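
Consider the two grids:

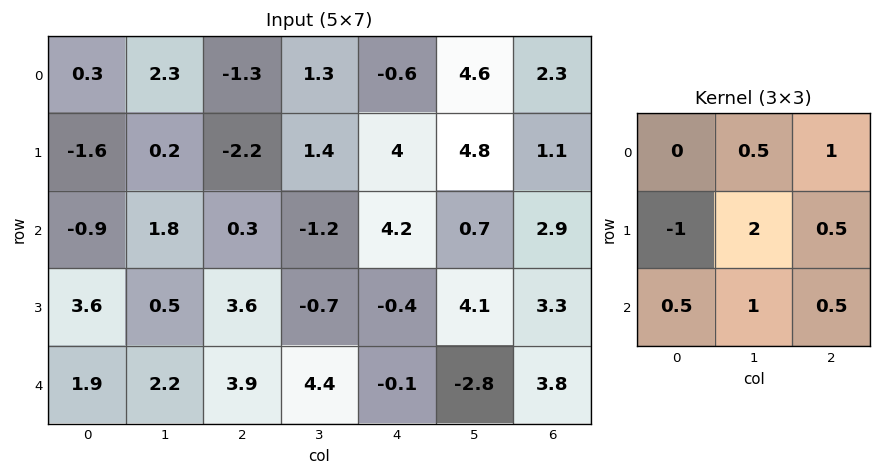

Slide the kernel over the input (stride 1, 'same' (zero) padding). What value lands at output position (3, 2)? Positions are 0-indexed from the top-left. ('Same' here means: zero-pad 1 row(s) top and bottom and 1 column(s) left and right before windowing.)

The receptive field on the zero-padded input at this output position is [1.8 0.3 -1.2 / 0.5 3.6 -0.7 / 2.2 3.9 4.4]. Elementwise product with the kernel and sum: 0.3·0.5 + -1.2·1 + 0.5·-1 + 3.6·2 + -0.7·0.5 + 2.2·0.5 + 3.9·1 + 4.4·0.5.

12.5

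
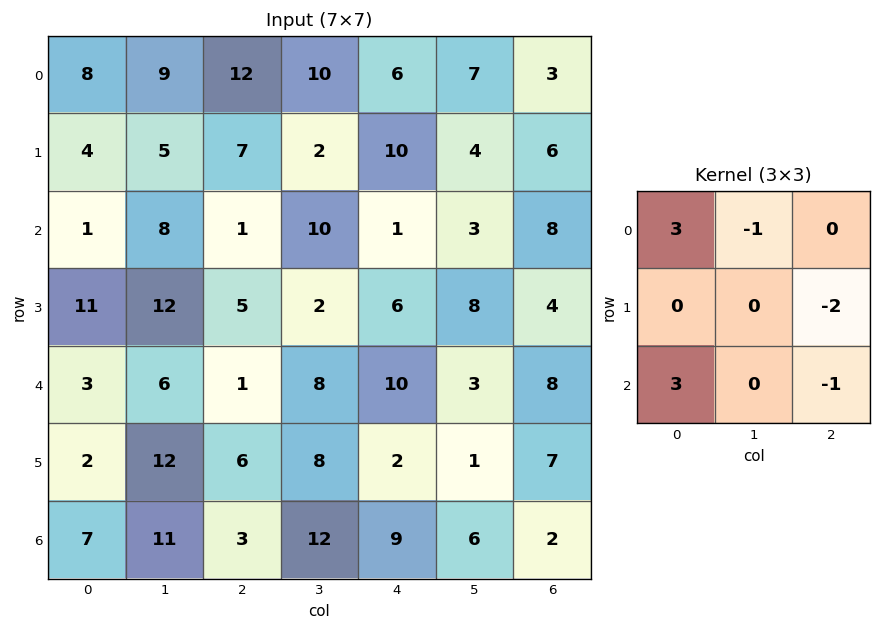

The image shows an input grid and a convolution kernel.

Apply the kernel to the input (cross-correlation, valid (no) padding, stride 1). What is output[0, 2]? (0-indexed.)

The receptive field on the input at this output position is [12 10 6 / 7 2 10 / 1 10 1]. Elementwise product with the kernel and sum: 12·3 + 10·-1 + 10·-2 + 1·3 + 1·-1.

8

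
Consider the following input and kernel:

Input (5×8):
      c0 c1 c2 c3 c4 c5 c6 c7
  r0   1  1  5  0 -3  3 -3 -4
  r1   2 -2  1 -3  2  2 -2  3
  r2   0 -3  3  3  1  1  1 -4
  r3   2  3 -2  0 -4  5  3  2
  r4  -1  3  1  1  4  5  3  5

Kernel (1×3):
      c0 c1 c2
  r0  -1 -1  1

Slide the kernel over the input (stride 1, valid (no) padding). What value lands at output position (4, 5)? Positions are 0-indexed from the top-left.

-3

The receptive field on the input at this output position is [5 3 5]. Elementwise product with the kernel and sum: 5·-1 + 3·-1 + 5·1.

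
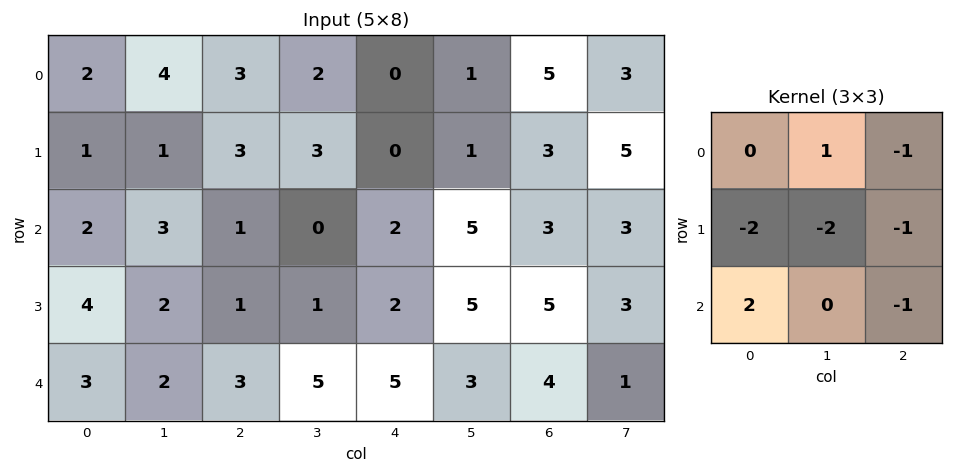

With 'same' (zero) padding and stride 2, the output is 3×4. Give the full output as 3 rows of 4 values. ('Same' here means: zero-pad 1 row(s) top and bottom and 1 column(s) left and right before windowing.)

Output[0,0]: The receptive field on the zero-padded input at this output position is [0 0 0 / 0 2 4 / 0 1 1]. Elementwise product with the kernel and sum: 0·1 + 0·-1 + 0·-2 + 2·-2 + 4·-1 + 0·2 + 1·-1.

-9 -17 0 -18
-9 -5 -13 -14
-6 -15 -26 -13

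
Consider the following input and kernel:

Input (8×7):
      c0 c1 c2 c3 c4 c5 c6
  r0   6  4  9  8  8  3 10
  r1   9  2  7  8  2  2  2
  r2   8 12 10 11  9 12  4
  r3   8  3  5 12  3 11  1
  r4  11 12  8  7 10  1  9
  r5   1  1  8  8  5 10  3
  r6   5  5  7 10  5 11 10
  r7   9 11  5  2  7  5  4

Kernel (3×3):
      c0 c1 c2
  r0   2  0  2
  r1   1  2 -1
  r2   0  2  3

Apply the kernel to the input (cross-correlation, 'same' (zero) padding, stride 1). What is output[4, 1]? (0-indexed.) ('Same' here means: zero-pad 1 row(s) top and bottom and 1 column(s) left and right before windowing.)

The receptive field on the zero-padded input at this output position is [8 3 5 / 11 12 8 / 1 1 8]. Elementwise product with the kernel and sum: 8·2 + 5·2 + 11·1 + 12·2 + 8·-1 + 1·2 + 8·3.

79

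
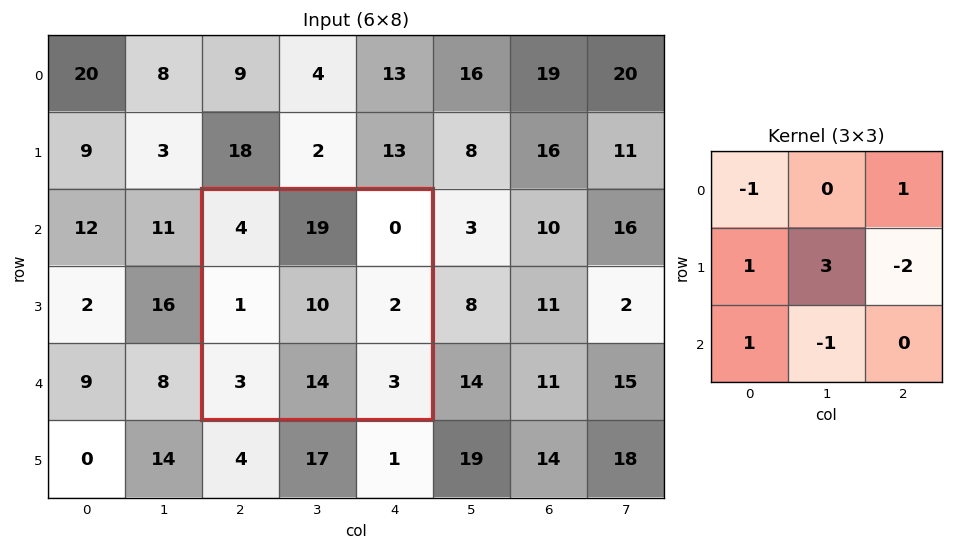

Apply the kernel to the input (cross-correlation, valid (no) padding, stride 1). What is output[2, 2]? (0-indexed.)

12

The receptive field on the input at this output position is [4 19 0 / 1 10 2 / 3 14 3]. Elementwise product with the kernel and sum: 4·-1 + 0·1 + 1·1 + 10·3 + 2·-2 + 3·1 + 14·-1.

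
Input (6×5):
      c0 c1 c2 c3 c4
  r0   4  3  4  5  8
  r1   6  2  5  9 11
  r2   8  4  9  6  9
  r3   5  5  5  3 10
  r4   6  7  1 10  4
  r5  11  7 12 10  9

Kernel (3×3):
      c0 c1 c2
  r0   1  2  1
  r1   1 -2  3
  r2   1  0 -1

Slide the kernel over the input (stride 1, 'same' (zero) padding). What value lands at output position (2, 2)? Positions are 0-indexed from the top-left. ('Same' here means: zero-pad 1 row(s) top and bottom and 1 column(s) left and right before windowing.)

The receptive field on the zero-padded input at this output position is [2 5 9 / 4 9 6 / 5 5 3]. Elementwise product with the kernel and sum: 2·1 + 5·2 + 9·1 + 4·1 + 9·-2 + 6·3 + 5·1 + 3·-1.

27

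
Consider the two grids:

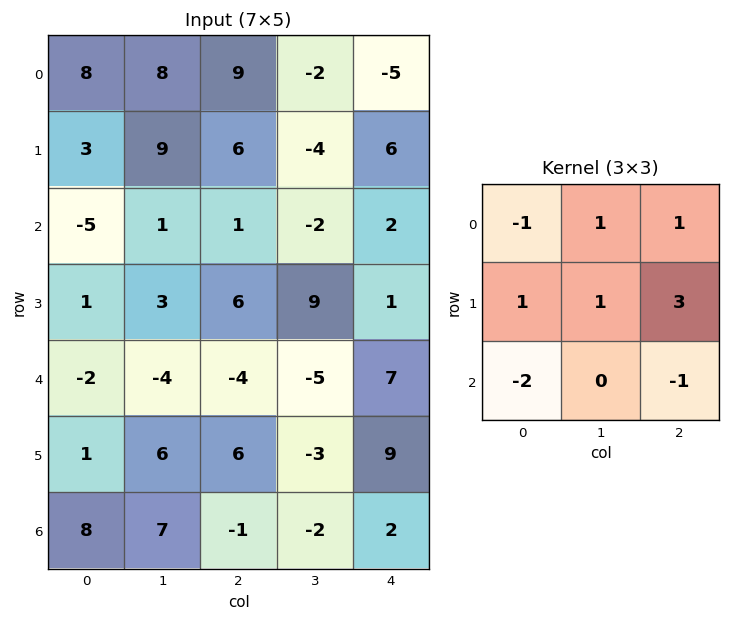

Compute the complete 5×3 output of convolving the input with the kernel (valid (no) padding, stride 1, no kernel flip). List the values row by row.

Output[0,0]: The receptive field on the input at this output position is [8 8 9 / 3 9 6 / -5 1 1]. Elementwise product with the kernel and sum: 8·-1 + 8·1 + 9·1 + 3·1 + 9·1 + 6·3 + -5·-2 + 1·-1.
Output[0,1]: The receptive field on the input at this output position is [8 9 -2 / 9 6 -4 / 1 1 -2]. Elementwise product with the kernel and sum: 8·-1 + 9·1 + -2·1 + 9·1 + 6·1 + -4·3 + 1·-2 + -2·-1.

48 2 0
3 -26 -12
37 47 18
-18 -20 -5
4 -14 36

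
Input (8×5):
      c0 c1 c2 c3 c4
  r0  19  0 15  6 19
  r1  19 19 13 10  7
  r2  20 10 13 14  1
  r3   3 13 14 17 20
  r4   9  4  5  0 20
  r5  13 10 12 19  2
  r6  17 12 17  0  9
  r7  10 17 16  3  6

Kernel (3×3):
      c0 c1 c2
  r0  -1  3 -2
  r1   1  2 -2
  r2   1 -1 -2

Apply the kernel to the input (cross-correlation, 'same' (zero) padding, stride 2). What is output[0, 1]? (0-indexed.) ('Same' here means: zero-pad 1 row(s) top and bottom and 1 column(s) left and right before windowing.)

The receptive field on the zero-padded input at this output position is [0 0 0 / 0 15 6 / 19 13 10]. Elementwise product with the kernel and sum: 0·-1 + 0·3 + 0·-2 + 0·1 + 15·2 + 6·-2 + 19·1 + 13·-1 + 10·-2.

4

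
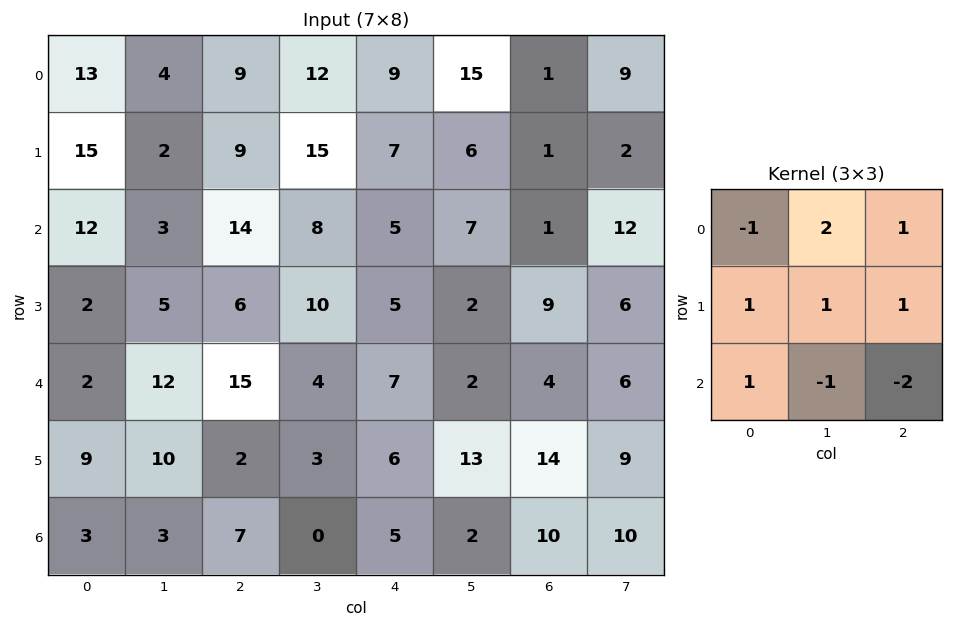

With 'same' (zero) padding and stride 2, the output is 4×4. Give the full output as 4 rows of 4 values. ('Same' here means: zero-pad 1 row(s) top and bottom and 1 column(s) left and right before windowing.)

Output[0,0]: The receptive field on the zero-padded input at this output position is [0 0 0 / 0 13 4 / 0 15 2]. Elementwise product with the kernel and sum: 0·-1 + 0·2 + 0·1 + 0·1 + 13·1 + 4·1 + 0·1 + 15·-1 + 2·-2.

-2 -12 32 26
35 35 26 -1
-6 50 -14 15
34 7 29 46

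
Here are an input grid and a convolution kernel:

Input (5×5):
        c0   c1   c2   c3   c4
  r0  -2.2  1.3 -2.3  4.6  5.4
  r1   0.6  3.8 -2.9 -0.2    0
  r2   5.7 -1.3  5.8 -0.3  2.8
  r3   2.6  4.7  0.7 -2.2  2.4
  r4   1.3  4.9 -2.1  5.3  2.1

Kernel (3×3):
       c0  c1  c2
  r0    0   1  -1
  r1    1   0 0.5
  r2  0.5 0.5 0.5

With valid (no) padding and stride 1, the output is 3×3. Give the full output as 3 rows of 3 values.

Output[0,0]: The receptive field on the input at this output position is [-2.2 1.3 -2.3 / 0.6 3.8 -2.9 / 5.7 -1.3 5.8]. Elementwise product with the kernel and sum: 1.3·1 + -2.3·-1 + 0.6·1 + -2.9·0.5 + 5.7·0.5 + -1.3·0.5 + 5.8·0.5.
Output[0,1]: The receptive field on the input at this output position is [1.3 -2.3 4.6 / 3.8 -2.9 -0.2 / -1.3 5.8 -0.3]. Elementwise product with the kernel and sum: -2.3·1 + 4.6·-1 + 3.8·1 + -0.2·0.5 + -1.3·0.5 + 5.8·0.5 + -0.3·0.5.

7.85 -1.1 0.45
19.3 -2.55 7.45
-2.1 13.75 1.45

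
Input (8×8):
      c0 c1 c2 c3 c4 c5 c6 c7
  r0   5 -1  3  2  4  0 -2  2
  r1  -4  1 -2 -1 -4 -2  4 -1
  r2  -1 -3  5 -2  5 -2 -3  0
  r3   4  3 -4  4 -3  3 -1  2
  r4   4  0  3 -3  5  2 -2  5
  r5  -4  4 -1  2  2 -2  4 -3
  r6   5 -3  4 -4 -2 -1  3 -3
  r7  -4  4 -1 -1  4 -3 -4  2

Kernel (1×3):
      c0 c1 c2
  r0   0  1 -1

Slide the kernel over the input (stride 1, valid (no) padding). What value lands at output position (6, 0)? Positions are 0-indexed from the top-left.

-7

The receptive field on the input at this output position is [5 -3 4]. Elementwise product with the kernel and sum: -3·1 + 4·-1.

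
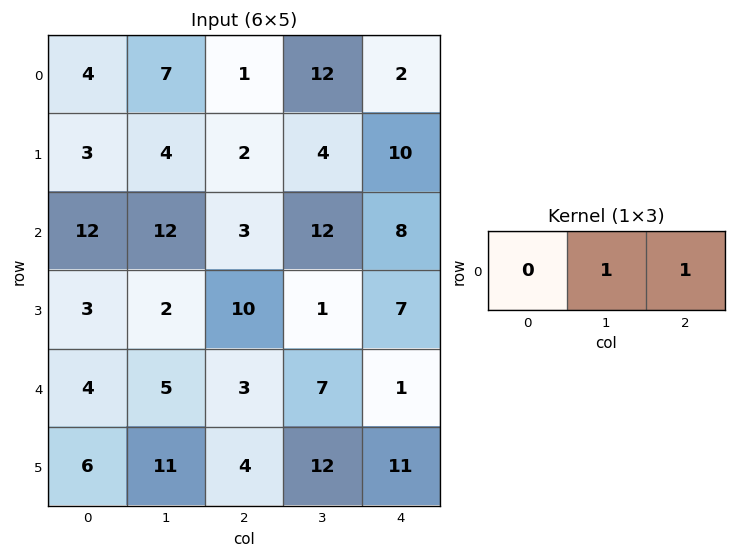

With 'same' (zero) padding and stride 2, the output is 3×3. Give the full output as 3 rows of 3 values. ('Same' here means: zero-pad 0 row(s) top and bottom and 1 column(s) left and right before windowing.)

Output[0,0]: The receptive field on the zero-padded input at this output position is [0 4 7]. Elementwise product with the kernel and sum: 4·1 + 7·1.
Output[0,1]: The receptive field on the zero-padded input at this output position is [7 1 12]. Elementwise product with the kernel and sum: 1·1 + 12·1.

11 13 2
24 15 8
9 10 1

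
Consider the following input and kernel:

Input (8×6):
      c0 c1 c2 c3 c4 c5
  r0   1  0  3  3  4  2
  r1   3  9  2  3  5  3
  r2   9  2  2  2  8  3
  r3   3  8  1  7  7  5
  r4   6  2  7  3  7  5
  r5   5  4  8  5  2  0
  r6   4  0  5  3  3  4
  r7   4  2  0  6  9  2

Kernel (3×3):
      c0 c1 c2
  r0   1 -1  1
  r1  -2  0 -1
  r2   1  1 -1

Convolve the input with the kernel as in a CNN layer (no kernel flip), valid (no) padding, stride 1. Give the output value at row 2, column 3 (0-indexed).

The receptive field on the input at this output position is [2 8 3 / 7 7 5 / 3 7 5]. Elementwise product with the kernel and sum: 2·1 + 8·-1 + 3·1 + 7·-2 + 5·-1 + 3·1 + 7·1 + 5·-1.

-17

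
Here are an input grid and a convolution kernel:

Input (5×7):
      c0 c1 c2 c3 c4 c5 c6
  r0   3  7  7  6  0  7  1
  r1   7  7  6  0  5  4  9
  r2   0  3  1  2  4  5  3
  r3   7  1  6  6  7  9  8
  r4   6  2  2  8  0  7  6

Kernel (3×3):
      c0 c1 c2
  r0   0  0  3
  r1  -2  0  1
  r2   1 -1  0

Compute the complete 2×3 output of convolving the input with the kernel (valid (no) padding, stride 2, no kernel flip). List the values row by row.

10 -8 1
-1 1 -4

Output[0,0]: The receptive field on the input at this output position is [3 7 7 / 7 7 6 / 0 3 1]. Elementwise product with the kernel and sum: 7·3 + 7·-2 + 6·1 + 0·1 + 3·-1.
Output[0,1]: The receptive field on the input at this output position is [7 6 0 / 6 0 5 / 1 2 4]. Elementwise product with the kernel and sum: 0·3 + 6·-2 + 5·1 + 1·1 + 2·-1.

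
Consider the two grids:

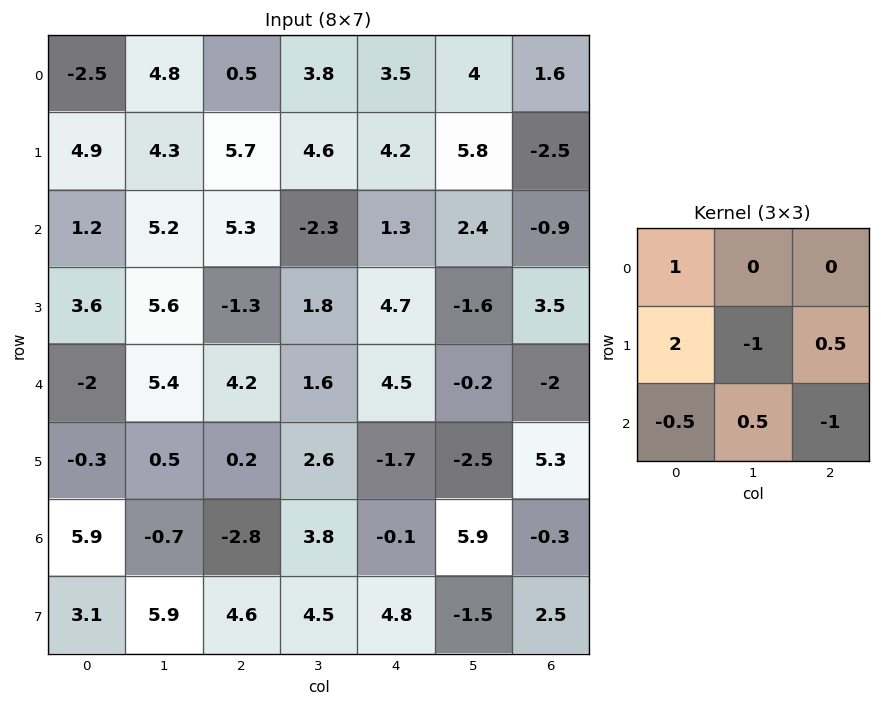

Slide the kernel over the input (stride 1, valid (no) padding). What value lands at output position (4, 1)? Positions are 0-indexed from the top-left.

The receptive field on the input at this output position is [5.4 4.2 1.6 / 0.5 0.2 2.6 / -0.7 -2.8 3.8]. Elementwise product with the kernel and sum: 5.4·1 + 0.5·2 + 0.2·-1 + 2.6·0.5 + -0.7·-0.5 + -2.8·0.5 + 3.8·-1.

2.65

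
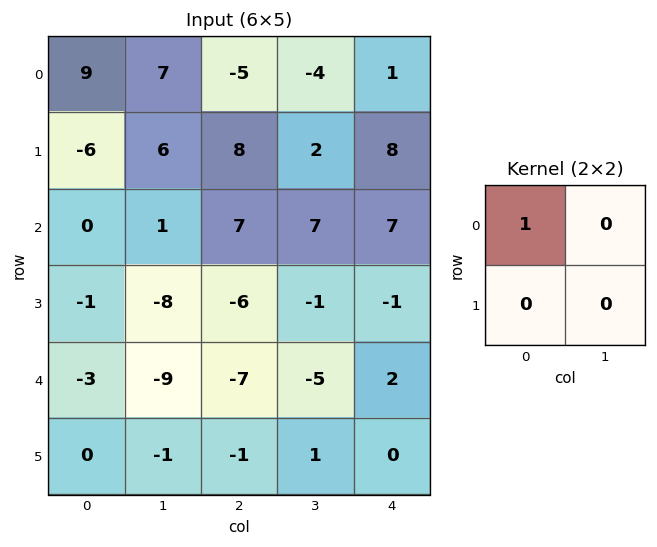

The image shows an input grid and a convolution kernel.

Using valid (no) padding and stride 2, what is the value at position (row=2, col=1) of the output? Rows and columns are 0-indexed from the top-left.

-7

The receptive field on the input at this output position is [-7 -5 / -1 1]. Elementwise product with the kernel and sum: -7·1.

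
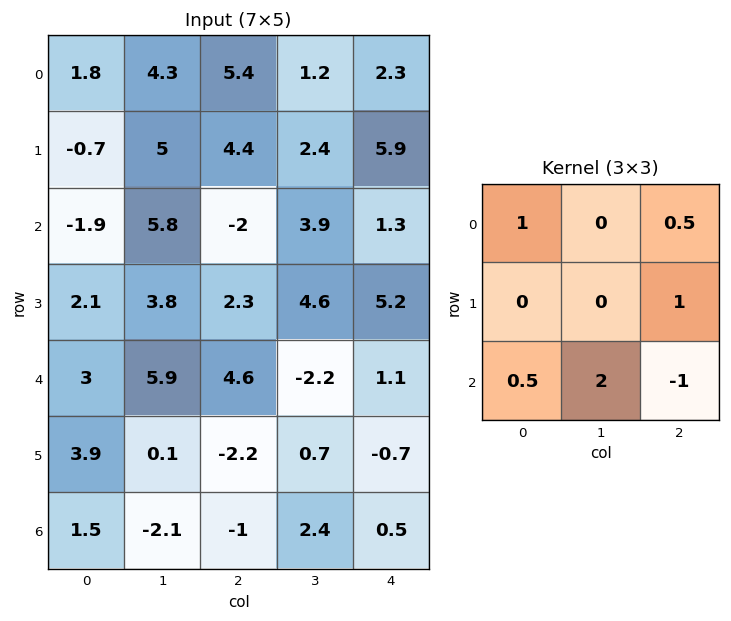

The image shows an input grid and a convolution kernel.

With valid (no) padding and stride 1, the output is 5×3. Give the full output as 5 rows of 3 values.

21.55 2.3 17.95
5.85 12 13.8
8.1 26.7 0.65
12.2 -1.15 7
0.65 0.05 8.25

Output[0,0]: The receptive field on the input at this output position is [1.8 4.3 5.4 / -0.7 5 4.4 / -1.9 5.8 -2]. Elementwise product with the kernel and sum: 1.8·1 + 5.4·0.5 + 4.4·1 + -1.9·0.5 + 5.8·2 + -2·-1.
Output[0,1]: The receptive field on the input at this output position is [4.3 5.4 1.2 / 5 4.4 2.4 / 5.8 -2 3.9]. Elementwise product with the kernel and sum: 4.3·1 + 1.2·0.5 + 2.4·1 + 5.8·0.5 + -2·2 + 3.9·-1.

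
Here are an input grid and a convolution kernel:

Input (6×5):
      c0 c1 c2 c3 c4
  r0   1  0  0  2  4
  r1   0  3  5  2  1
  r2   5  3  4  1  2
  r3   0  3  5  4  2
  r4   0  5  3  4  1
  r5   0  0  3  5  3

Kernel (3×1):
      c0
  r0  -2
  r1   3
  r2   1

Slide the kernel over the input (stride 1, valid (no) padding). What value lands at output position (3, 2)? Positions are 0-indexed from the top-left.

The receptive field on the input at this output position is [5 / 3 / 3]. Elementwise product with the kernel and sum: 5·-2 + 3·3 + 3·1.

2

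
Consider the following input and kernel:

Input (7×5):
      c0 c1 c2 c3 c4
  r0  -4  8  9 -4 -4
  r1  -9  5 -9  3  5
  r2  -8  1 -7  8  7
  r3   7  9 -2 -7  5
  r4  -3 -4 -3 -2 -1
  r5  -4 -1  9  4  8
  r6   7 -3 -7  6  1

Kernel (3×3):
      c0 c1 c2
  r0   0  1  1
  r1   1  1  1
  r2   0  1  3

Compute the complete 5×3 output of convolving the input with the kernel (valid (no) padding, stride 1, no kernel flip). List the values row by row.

Output[0,0]: The receptive field on the input at this output position is [-4 8 9 / -9 5 -9 / -8 1 -7]. Elementwise product with the kernel and sum: 8·1 + 9·1 + -9·1 + 5·1 + -9·1 + 1·1 + -7·3.

-16 21 20
-15 -27 24
-5 -8 6
23 3 20
-27 18 27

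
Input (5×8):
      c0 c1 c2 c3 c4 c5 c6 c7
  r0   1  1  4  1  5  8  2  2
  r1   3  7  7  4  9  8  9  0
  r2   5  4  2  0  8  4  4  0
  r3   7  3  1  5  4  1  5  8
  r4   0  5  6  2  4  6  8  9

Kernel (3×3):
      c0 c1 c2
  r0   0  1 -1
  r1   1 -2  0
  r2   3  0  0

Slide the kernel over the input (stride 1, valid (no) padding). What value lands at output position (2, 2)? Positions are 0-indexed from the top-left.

1

The receptive field on the input at this output position is [2 0 8 / 1 5 4 / 6 2 4]. Elementwise product with the kernel and sum: 0·1 + 8·-1 + 1·1 + 5·-2 + 6·3.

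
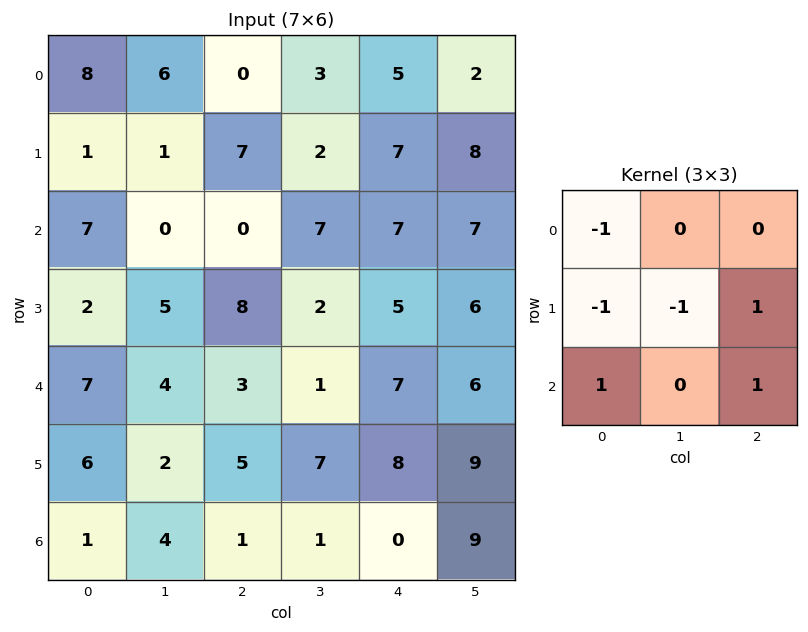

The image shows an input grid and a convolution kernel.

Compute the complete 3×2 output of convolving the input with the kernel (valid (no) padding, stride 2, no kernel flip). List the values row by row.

4 5
4 5
-8 -6

Output[0,0]: The receptive field on the input at this output position is [8 6 0 / 1 1 7 / 7 0 0]. Elementwise product with the kernel and sum: 8·-1 + 1·-1 + 1·-1 + 7·1 + 7·1 + 0·1.
Output[0,1]: The receptive field on the input at this output position is [0 3 5 / 7 2 7 / 0 7 7]. Elementwise product with the kernel and sum: 0·-1 + 7·-1 + 2·-1 + 7·1 + 0·1 + 7·1.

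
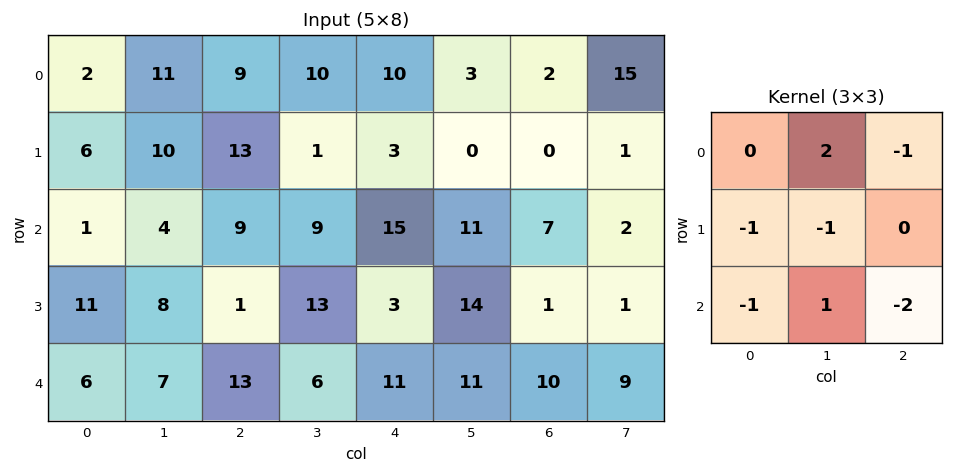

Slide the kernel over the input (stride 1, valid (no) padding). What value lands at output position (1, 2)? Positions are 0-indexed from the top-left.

-13

The receptive field on the input at this output position is [13 1 3 / 9 9 15 / 1 13 3]. Elementwise product with the kernel and sum: 1·2 + 3·-1 + 9·-1 + 9·-1 + 1·-1 + 13·1 + 3·-2.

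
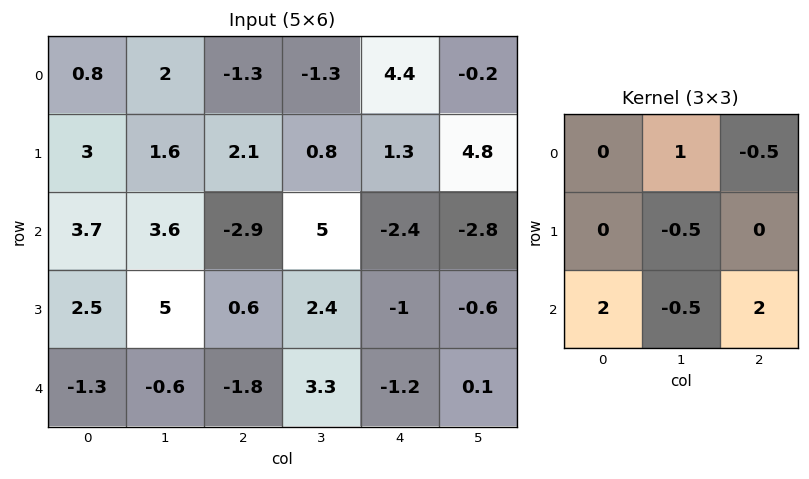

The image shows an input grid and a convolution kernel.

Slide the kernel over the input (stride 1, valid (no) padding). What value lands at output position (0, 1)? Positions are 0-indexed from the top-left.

16.95

The receptive field on the input at this output position is [2 -1.3 -1.3 / 1.6 2.1 0.8 / 3.6 -2.9 5]. Elementwise product with the kernel and sum: -1.3·1 + -1.3·-0.5 + 2.1·-0.5 + 3.6·2 + -2.9·-0.5 + 5·2.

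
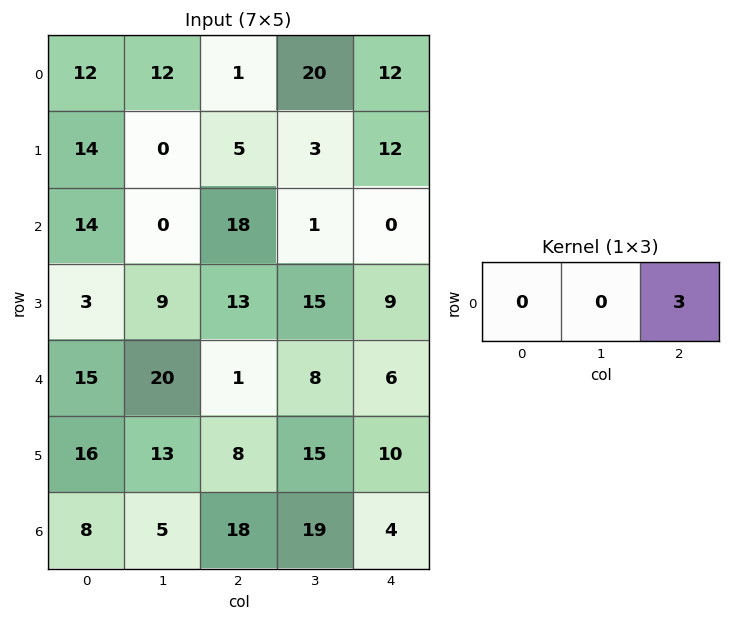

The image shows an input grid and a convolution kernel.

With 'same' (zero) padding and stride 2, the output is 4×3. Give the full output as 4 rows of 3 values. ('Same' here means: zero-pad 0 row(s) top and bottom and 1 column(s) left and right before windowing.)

Output[0,0]: The receptive field on the zero-padded input at this output position is [0 12 12]. Elementwise product with the kernel and sum: 12·3.
Output[0,1]: The receptive field on the zero-padded input at this output position is [12 1 20]. Elementwise product with the kernel and sum: 20·3.

36 60 0
0 3 0
60 24 0
15 57 0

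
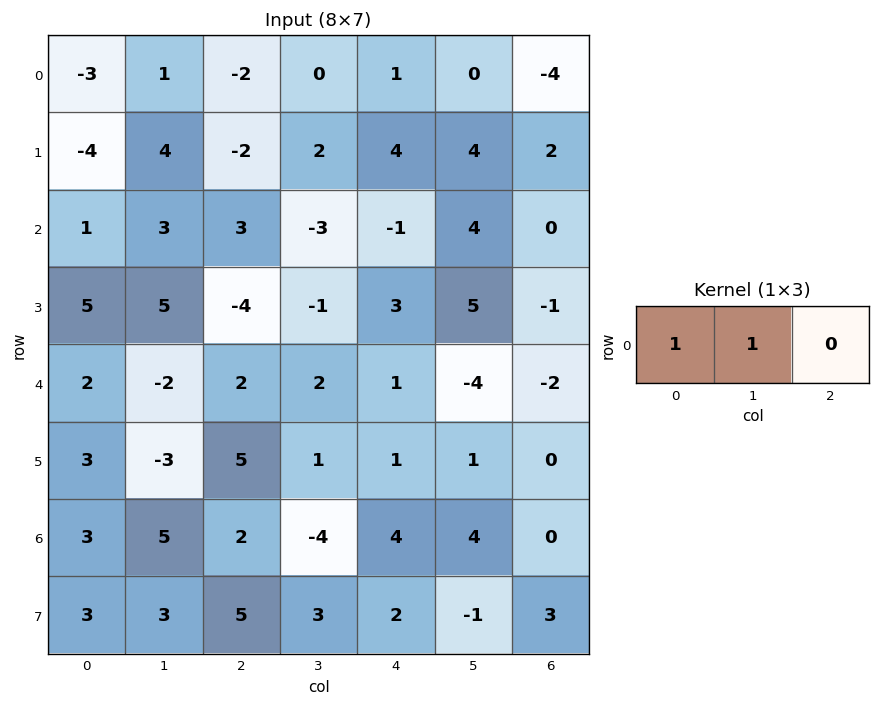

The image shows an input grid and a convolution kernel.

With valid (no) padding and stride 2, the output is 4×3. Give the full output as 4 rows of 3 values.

Output[0,0]: The receptive field on the input at this output position is [-3 1 -2]. Elementwise product with the kernel and sum: -3·1 + 1·1.

-2 -2 1
4 0 3
0 4 -3
8 -2 8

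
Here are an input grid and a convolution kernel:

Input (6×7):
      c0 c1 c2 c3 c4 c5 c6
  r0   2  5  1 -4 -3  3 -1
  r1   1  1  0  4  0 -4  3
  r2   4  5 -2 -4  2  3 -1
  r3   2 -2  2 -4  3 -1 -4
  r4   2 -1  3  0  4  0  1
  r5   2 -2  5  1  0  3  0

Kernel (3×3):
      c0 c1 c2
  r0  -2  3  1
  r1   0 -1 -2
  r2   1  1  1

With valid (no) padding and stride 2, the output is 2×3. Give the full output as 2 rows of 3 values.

18 -25 16
7 -1 18

Output[0,0]: The receptive field on the input at this output position is [2 5 1 / 1 1 0 / 4 5 -2]. Elementwise product with the kernel and sum: 2·-2 + 5·3 + 1·1 + 1·-1 + 0·-2 + 4·1 + 5·1 + -2·1.
Output[0,1]: The receptive field on the input at this output position is [1 -4 -3 / 0 4 0 / -2 -4 2]. Elementwise product with the kernel and sum: 1·-2 + -4·3 + -3·1 + 4·-1 + 0·-2 + -2·1 + -4·1 + 2·1.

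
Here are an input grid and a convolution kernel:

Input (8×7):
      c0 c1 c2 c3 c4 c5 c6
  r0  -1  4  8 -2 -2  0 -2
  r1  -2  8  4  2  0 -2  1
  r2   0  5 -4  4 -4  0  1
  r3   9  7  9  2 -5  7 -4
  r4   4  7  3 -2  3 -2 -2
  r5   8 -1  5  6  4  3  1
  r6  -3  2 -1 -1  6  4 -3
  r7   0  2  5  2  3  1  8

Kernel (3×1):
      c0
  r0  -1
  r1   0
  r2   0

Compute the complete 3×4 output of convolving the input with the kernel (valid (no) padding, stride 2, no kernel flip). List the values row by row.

1 -8 2 2
0 4 4 -1
-4 -3 -3 2

Output[0,0]: The receptive field on the input at this output position is [-1 / -2 / 0]. Elementwise product with the kernel and sum: -1·-1.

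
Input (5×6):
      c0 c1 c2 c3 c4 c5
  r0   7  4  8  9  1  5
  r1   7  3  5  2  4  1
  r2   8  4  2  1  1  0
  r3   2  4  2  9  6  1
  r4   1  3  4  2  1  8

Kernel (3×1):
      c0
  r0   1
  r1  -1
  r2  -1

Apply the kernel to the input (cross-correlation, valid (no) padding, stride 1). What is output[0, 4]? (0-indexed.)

The receptive field on the input at this output position is [1 / 4 / 1]. Elementwise product with the kernel and sum: 1·1 + 4·-1 + 1·-1.

-4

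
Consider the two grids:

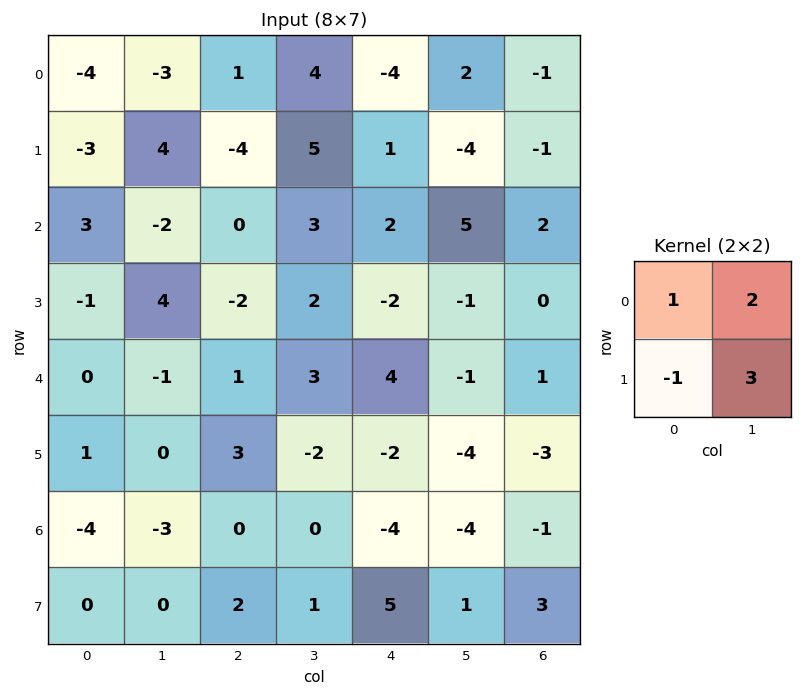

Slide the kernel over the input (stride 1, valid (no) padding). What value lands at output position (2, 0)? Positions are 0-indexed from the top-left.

The receptive field on the input at this output position is [3 -2 / -1 4]. Elementwise product with the kernel and sum: 3·1 + -2·2 + -1·-1 + 4·3.

12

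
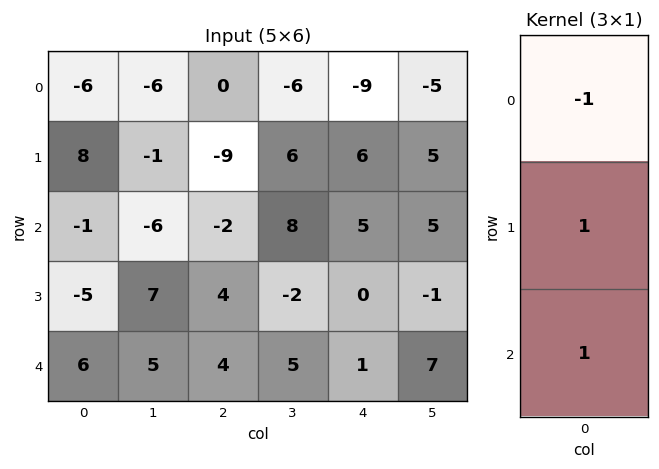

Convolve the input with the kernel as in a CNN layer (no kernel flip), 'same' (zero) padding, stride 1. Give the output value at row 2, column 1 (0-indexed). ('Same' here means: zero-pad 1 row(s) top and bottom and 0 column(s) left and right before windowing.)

The receptive field on the zero-padded input at this output position is [-1 / -6 / 7]. Elementwise product with the kernel and sum: -1·-1 + -6·1 + 7·1.

2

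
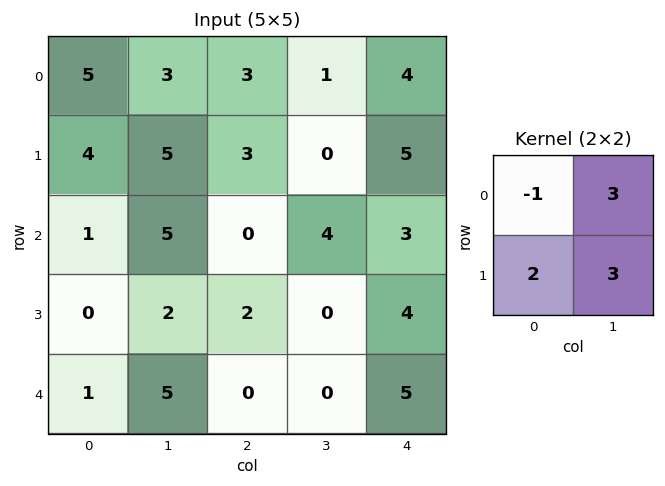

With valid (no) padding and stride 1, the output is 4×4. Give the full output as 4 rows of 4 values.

27 25 6 26
28 14 9 32
20 5 16 17
23 14 -2 27

Output[0,0]: The receptive field on the input at this output position is [5 3 / 4 5]. Elementwise product with the kernel and sum: 5·-1 + 3·3 + 4·2 + 5·3.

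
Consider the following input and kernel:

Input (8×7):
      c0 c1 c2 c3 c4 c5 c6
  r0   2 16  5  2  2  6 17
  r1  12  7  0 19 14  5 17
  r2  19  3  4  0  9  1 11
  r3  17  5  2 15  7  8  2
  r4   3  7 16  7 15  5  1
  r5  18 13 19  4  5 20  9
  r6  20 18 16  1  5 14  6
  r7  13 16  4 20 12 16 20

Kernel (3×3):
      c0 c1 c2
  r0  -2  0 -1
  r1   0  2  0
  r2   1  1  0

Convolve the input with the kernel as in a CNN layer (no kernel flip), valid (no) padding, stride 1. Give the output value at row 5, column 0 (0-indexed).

10

The receptive field on the input at this output position is [18 13 19 / 20 18 16 / 13 16 4]. Elementwise product with the kernel and sum: 18·-2 + 19·-1 + 18·2 + 13·1 + 16·1.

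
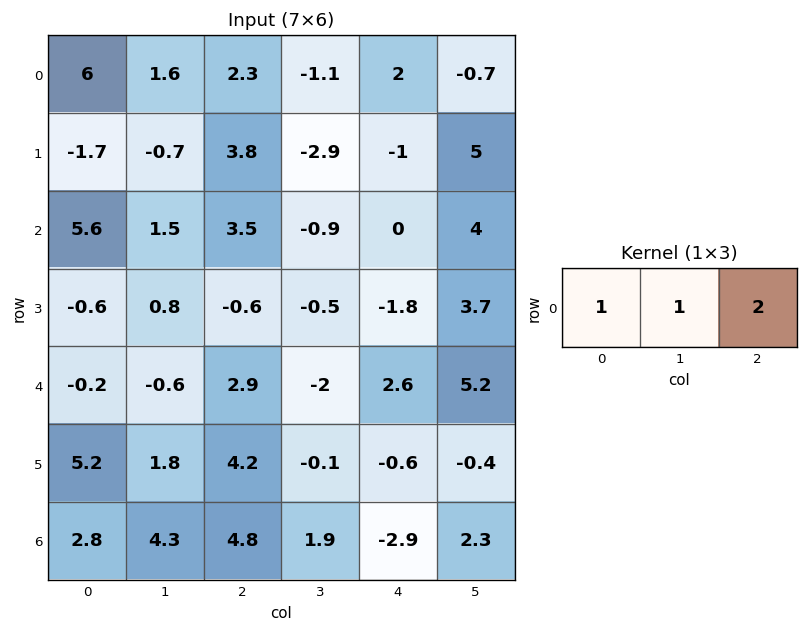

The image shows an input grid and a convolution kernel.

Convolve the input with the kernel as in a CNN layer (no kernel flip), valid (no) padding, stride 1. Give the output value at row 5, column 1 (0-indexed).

5.8

The receptive field on the input at this output position is [1.8 4.2 -0.1]. Elementwise product with the kernel and sum: 1.8·1 + 4.2·1 + -0.1·2.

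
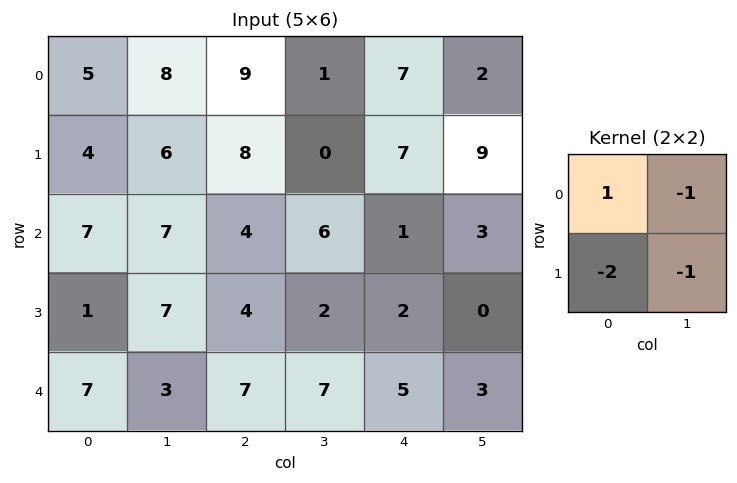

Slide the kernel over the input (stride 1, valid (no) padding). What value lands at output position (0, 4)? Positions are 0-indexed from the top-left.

The receptive field on the input at this output position is [7 2 / 7 9]. Elementwise product with the kernel and sum: 7·1 + 2·-1 + 7·-2 + 9·-1.

-18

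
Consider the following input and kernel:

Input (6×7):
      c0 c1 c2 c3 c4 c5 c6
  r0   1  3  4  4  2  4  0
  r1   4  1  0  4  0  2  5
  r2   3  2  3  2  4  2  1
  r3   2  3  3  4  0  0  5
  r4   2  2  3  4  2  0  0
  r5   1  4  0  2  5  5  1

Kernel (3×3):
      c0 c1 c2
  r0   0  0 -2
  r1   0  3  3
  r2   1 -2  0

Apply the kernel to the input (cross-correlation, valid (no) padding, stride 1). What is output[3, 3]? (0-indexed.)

-2

The receptive field on the input at this output position is [4 0 0 / 4 2 0 / 2 5 5]. Elementwise product with the kernel and sum: 0·-2 + 2·3 + 0·3 + 2·1 + 5·-2.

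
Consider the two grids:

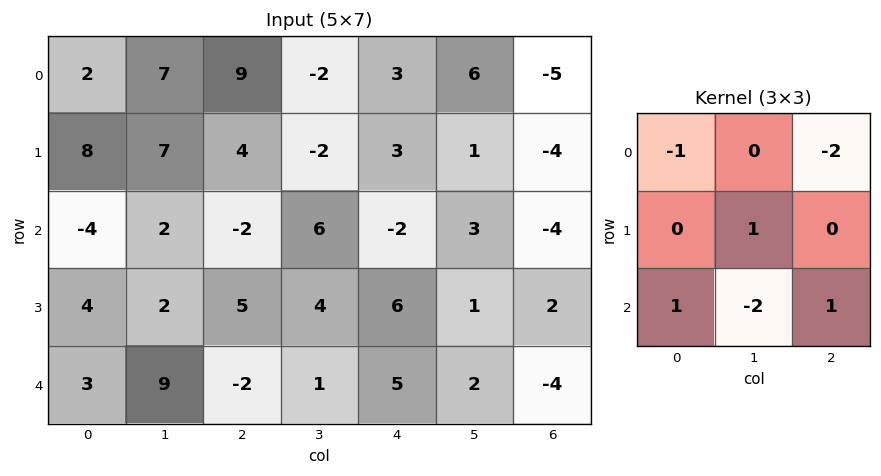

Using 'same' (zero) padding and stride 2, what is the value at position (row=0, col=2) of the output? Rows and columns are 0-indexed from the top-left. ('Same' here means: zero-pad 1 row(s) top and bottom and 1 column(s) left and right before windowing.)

-4

The receptive field on the zero-padded input at this output position is [0 0 0 / -2 3 6 / -2 3 1]. Elementwise product with the kernel and sum: 0·-1 + 0·-2 + 3·1 + -2·1 + 3·-2 + 1·1.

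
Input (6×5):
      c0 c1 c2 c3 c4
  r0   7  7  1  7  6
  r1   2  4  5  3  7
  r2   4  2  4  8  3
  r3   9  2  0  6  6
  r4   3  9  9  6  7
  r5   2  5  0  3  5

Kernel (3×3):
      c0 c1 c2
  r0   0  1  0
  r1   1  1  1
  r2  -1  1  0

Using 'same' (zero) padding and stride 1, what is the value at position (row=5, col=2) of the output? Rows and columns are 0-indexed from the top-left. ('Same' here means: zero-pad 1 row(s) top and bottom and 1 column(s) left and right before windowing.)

The receptive field on the zero-padded input at this output position is [9 9 6 / 5 0 3 / 0 0 0]. Elementwise product with the kernel and sum: 9·1 + 5·1 + 0·1 + 3·1 + 0·-1 + 0·1.

17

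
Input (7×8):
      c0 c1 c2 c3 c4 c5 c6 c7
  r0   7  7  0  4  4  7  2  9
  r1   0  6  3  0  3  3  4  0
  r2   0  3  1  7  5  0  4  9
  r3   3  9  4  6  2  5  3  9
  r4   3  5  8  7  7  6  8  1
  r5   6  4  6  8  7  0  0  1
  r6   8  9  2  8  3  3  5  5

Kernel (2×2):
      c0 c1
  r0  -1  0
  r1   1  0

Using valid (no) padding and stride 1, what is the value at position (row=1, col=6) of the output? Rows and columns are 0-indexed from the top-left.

The receptive field on the input at this output position is [4 0 / 4 9]. Elementwise product with the kernel and sum: 4·-1 + 4·1.

0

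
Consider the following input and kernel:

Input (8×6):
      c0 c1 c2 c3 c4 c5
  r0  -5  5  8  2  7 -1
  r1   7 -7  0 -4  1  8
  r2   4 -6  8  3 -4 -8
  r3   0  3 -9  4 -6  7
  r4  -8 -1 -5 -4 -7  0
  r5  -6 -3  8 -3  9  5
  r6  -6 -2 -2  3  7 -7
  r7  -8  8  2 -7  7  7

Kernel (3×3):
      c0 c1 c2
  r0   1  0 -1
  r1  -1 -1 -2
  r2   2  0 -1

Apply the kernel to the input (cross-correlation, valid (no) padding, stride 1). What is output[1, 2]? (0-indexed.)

-16

The receptive field on the input at this output position is [0 -4 1 / 8 3 -4 / -9 4 -6]. Elementwise product with the kernel and sum: 0·1 + 1·-1 + 8·-1 + 3·-1 + -4·-2 + -9·2 + -6·-1.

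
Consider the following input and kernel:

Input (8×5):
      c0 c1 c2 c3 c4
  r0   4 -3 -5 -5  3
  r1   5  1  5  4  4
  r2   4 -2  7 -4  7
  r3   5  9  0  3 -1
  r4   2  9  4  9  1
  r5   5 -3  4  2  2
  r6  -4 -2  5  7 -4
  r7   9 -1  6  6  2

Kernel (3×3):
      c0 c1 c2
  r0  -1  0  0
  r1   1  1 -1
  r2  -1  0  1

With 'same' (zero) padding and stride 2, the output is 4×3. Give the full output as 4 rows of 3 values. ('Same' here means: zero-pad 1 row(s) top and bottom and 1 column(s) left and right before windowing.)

8 0 -6
15 2 -4
-10 0 5
-3 6 -5

Output[0,0]: The receptive field on the zero-padded input at this output position is [0 0 0 / 0 4 -3 / 0 5 1]. Elementwise product with the kernel and sum: 0·-1 + 0·1 + 4·1 + -3·-1 + 0·-1 + 1·1.
Output[0,1]: The receptive field on the zero-padded input at this output position is [0 0 0 / -3 -5 -5 / 1 5 4]. Elementwise product with the kernel and sum: 0·-1 + -3·1 + -5·1 + -5·-1 + 1·-1 + 4·1.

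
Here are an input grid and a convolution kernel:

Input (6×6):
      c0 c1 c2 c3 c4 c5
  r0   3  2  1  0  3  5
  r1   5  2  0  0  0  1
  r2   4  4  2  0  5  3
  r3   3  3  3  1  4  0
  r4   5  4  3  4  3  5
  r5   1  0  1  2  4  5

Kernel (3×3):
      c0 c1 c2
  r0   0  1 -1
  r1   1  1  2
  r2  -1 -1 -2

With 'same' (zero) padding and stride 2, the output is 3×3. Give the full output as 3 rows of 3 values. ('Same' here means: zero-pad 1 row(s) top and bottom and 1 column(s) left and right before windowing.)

Output[0,0]: The receptive field on the zero-padded input at this output position is [0 0 0 / 0 3 2 / 0 5 2]. Elementwise product with the kernel and sum: 0·1 + 0·-1 + 0·1 + 3·1 + 2·2 + 0·-1 + 5·-1 + 2·-2.

-2 1 11
6 -2 5
12 12 5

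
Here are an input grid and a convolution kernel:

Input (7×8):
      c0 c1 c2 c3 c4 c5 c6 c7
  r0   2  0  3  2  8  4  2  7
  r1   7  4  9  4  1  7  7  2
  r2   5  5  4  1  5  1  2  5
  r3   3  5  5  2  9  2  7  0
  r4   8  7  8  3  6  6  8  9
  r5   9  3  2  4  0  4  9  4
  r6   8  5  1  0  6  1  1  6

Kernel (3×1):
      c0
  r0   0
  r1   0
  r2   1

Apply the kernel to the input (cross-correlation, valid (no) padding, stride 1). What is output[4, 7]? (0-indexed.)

The receptive field on the input at this output position is [9 / 4 / 6]. Elementwise product with the kernel and sum: 6·1.

6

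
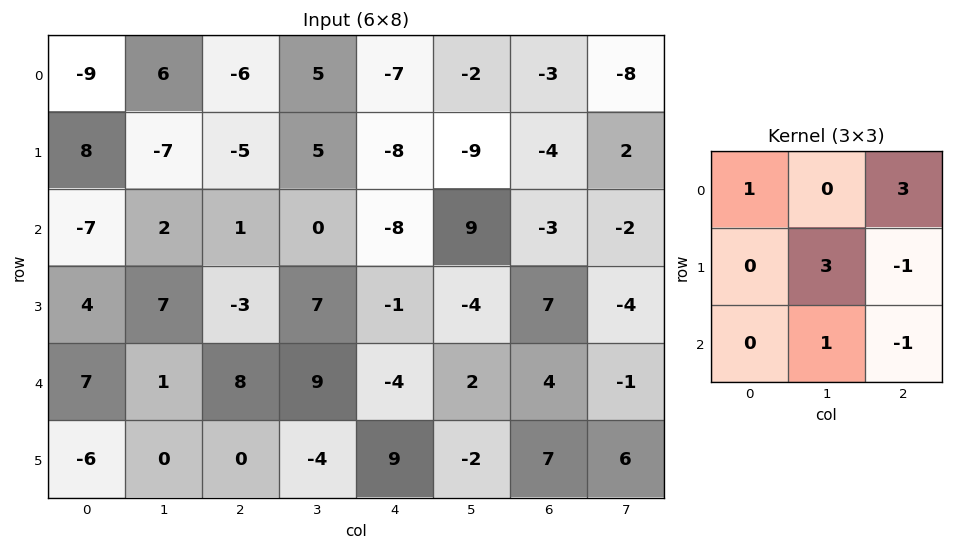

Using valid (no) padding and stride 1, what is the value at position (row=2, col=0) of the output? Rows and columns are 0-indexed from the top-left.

13

The receptive field on the input at this output position is [-7 2 1 / 4 7 -3 / 7 1 8]. Elementwise product with the kernel and sum: -7·1 + 1·3 + 7·3 + -3·-1 + 1·1 + 8·-1.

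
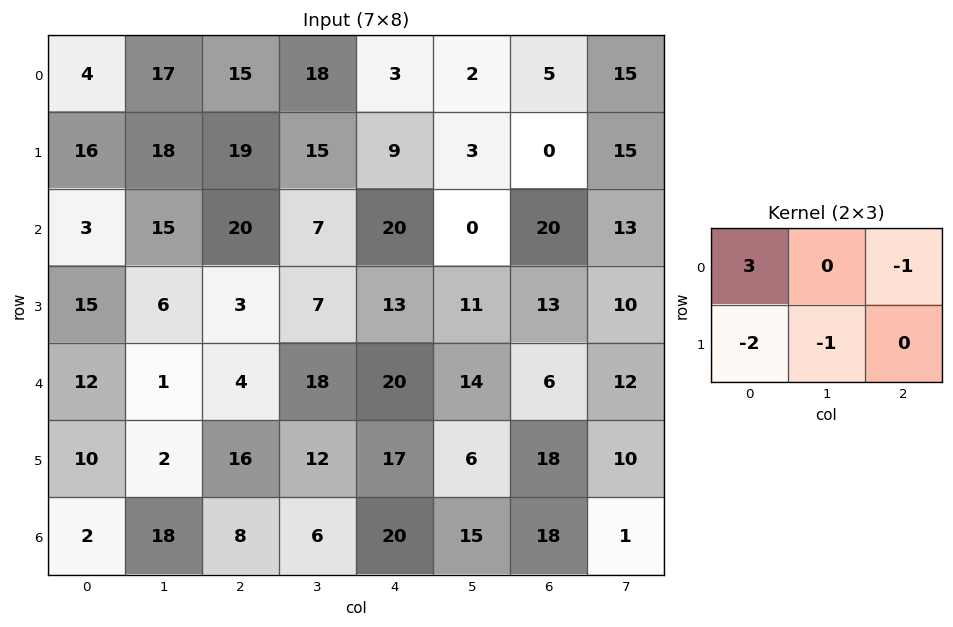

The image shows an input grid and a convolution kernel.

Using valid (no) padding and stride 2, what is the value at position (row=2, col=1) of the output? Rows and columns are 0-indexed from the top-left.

-52

The receptive field on the input at this output position is [4 18 20 / 16 12 17]. Elementwise product with the kernel and sum: 4·3 + 20·-1 + 16·-2 + 12·-1.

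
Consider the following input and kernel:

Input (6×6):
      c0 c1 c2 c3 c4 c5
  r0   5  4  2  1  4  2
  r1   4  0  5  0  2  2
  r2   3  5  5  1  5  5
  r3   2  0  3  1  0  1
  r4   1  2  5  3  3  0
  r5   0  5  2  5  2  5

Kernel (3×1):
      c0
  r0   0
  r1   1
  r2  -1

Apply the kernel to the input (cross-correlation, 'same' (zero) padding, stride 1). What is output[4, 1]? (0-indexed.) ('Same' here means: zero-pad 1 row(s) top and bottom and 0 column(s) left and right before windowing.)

-3

The receptive field on the zero-padded input at this output position is [0 / 2 / 5]. Elementwise product with the kernel and sum: 2·1 + 5·-1.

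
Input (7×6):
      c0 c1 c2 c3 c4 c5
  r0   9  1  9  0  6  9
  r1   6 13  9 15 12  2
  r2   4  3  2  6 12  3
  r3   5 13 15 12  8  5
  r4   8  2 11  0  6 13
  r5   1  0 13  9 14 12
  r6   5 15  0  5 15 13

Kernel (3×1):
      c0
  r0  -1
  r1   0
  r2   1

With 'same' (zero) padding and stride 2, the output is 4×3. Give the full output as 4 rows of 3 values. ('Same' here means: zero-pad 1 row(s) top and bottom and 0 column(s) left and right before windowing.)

6 9 12
-1 6 -4
-4 -2 6
-1 -13 -14

Output[0,0]: The receptive field on the zero-padded input at this output position is [0 / 9 / 6]. Elementwise product with the kernel and sum: 0·-1 + 6·1.
Output[0,1]: The receptive field on the zero-padded input at this output position is [0 / 9 / 9]. Elementwise product with the kernel and sum: 0·-1 + 9·1.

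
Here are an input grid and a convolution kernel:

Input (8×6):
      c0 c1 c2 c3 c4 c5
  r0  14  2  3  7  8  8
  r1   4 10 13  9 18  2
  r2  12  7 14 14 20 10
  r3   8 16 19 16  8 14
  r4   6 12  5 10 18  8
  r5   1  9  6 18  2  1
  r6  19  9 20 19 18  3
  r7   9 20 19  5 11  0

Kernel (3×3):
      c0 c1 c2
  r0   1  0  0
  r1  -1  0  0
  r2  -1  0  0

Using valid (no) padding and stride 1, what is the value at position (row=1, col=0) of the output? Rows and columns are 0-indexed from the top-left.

-16

The receptive field on the input at this output position is [4 10 13 / 12 7 14 / 8 16 19]. Elementwise product with the kernel and sum: 4·1 + 12·-1 + 8·-1.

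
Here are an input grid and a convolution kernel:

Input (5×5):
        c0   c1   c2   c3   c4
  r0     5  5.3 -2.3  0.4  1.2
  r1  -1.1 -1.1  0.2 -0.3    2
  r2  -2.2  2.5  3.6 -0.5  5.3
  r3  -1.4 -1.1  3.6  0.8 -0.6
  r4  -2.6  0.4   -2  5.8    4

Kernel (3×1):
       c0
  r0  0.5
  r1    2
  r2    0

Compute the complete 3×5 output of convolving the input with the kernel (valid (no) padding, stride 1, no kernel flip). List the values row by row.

0.3 0.45 -0.75 -0.4 4.6
-4.95 4.45 7.3 -1.15 11.6
-3.9 -0.95 9 1.35 1.45

Output[0,0]: The receptive field on the input at this output position is [5 / -1.1 / -2.2]. Elementwise product with the kernel and sum: 5·0.5 + -1.1·2.
Output[0,1]: The receptive field on the input at this output position is [5.3 / -1.1 / 2.5]. Elementwise product with the kernel and sum: 5.3·0.5 + -1.1·2.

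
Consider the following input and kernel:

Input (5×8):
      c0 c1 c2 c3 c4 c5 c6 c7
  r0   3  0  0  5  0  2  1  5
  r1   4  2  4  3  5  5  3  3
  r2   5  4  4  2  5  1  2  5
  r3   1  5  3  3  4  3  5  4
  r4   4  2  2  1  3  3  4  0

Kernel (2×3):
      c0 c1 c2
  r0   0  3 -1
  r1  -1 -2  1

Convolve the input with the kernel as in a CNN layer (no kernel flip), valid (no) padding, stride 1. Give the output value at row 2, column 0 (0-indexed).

0

The receptive field on the input at this output position is [5 4 4 / 1 5 3]. Elementwise product with the kernel and sum: 4·3 + 4·-1 + 1·-1 + 5·-2 + 3·1.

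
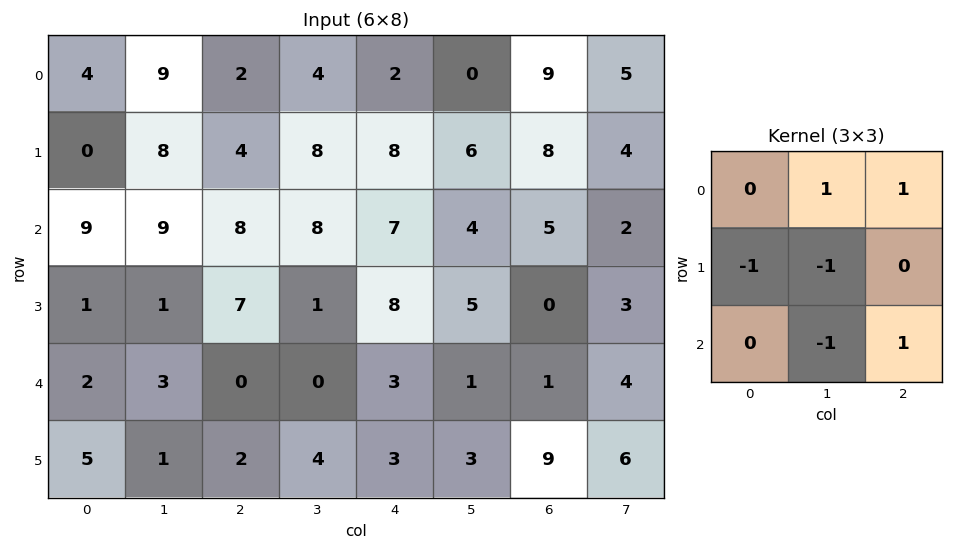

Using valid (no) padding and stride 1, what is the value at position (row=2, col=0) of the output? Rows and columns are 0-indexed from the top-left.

The receptive field on the input at this output position is [9 9 8 / 1 1 7 / 2 3 0]. Elementwise product with the kernel and sum: 9·1 + 8·1 + 1·-1 + 1·-1 + 3·-1 + 0·1.

12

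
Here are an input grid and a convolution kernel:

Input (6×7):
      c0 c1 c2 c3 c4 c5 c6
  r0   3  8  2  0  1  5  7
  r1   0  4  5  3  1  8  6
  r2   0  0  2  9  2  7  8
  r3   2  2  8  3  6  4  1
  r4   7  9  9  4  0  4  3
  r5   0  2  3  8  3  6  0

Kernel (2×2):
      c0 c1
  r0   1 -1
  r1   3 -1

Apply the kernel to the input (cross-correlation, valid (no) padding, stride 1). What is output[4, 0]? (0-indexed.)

-4

The receptive field on the input at this output position is [7 9 / 0 2]. Elementwise product with the kernel and sum: 7·1 + 9·-1 + 0·3 + 2·-1.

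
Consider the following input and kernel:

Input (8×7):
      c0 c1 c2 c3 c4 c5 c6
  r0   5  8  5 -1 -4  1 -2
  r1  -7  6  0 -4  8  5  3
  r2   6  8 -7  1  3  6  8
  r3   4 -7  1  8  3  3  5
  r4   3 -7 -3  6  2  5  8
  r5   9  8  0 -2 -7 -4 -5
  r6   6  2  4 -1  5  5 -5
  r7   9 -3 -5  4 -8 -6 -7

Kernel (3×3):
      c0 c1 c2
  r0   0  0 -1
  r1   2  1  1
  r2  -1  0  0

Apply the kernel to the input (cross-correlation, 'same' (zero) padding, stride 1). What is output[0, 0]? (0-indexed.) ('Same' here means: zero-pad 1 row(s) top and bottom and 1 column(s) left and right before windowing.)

13

The receptive field on the zero-padded input at this output position is [0 0 0 / 0 5 8 / 0 -7 6]. Elementwise product with the kernel and sum: 0·-1 + 0·2 + 5·1 + 8·1 + 0·-1.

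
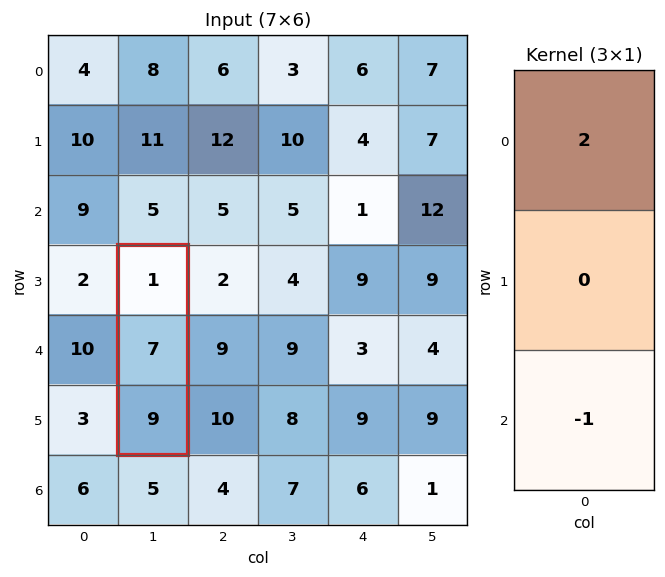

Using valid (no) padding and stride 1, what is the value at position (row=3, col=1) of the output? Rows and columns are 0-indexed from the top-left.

-7

The receptive field on the input at this output position is [1 / 7 / 9]. Elementwise product with the kernel and sum: 1·2 + 9·-1.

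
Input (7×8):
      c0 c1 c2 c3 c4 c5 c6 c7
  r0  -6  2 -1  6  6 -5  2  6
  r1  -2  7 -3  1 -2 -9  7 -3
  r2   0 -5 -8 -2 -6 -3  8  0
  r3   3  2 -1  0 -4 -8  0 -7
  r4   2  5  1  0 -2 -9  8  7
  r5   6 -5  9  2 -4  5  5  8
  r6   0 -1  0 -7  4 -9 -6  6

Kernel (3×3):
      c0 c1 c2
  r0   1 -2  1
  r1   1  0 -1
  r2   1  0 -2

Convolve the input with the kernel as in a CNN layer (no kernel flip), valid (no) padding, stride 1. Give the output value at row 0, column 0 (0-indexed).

The receptive field on the input at this output position is [-6 2 -1 / -2 7 -3 / 0 -5 -8]. Elementwise product with the kernel and sum: -6·1 + 2·-2 + -1·1 + -2·1 + -3·-1 + 0·1 + -8·-2.

6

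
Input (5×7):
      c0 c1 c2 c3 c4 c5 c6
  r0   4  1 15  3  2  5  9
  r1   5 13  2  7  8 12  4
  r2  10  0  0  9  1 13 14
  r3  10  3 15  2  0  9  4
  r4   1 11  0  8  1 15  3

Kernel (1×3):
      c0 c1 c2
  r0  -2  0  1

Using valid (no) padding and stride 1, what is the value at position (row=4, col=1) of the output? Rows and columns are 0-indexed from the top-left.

The receptive field on the input at this output position is [11 0 8]. Elementwise product with the kernel and sum: 11·-2 + 8·1.

-14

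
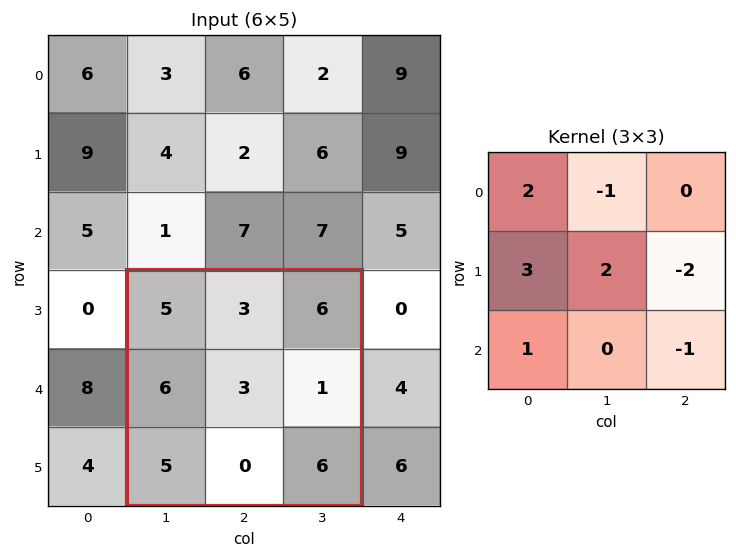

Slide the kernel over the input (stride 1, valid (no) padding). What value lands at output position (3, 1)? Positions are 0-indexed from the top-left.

28

The receptive field on the input at this output position is [5 3 6 / 6 3 1 / 5 0 6]. Elementwise product with the kernel and sum: 5·2 + 3·-1 + 6·3 + 3·2 + 1·-2 + 5·1 + 6·-1.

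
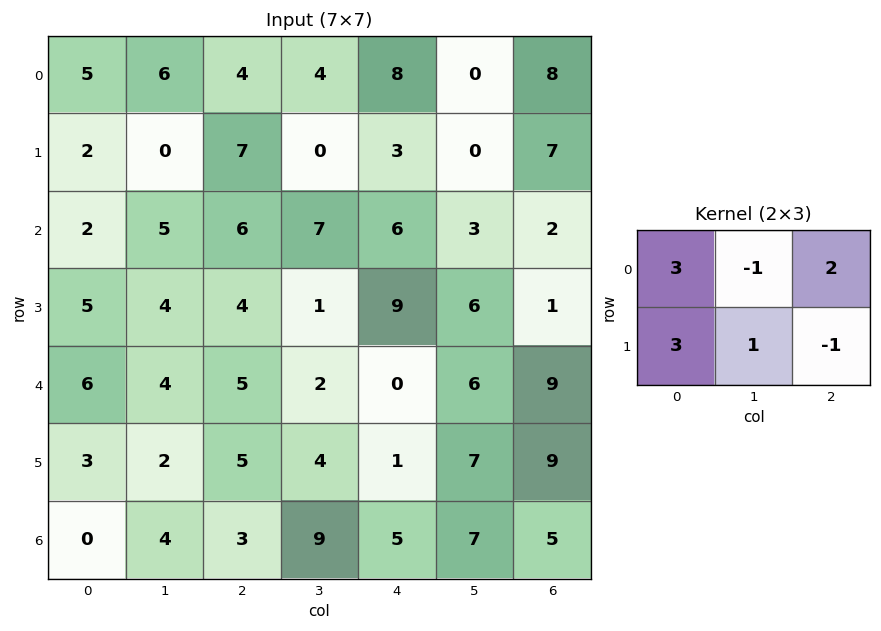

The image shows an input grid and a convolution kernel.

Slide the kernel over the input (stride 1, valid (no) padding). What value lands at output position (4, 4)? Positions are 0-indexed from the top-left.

13

The receptive field on the input at this output position is [0 6 9 / 1 7 9]. Elementwise product with the kernel and sum: 0·3 + 6·-1 + 9·2 + 1·3 + 7·1 + 9·-1.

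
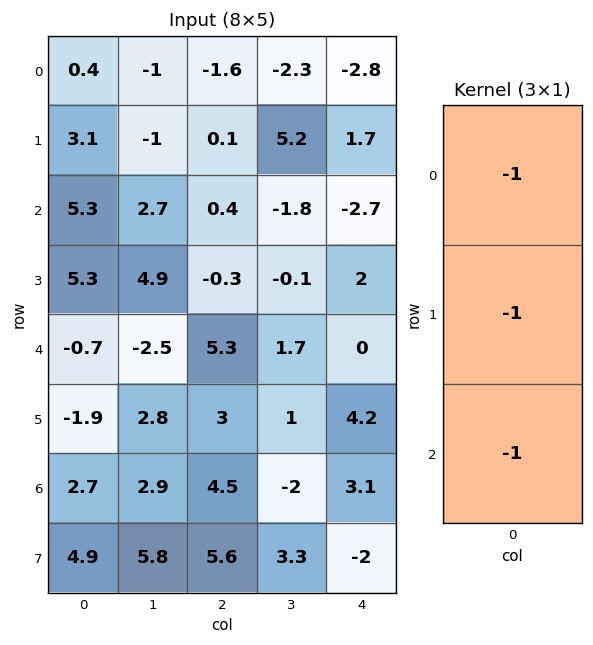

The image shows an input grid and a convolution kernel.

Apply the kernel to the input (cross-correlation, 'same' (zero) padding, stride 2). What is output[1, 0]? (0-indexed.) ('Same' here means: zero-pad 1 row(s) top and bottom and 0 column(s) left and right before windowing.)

-13.7

The receptive field on the zero-padded input at this output position is [3.1 / 5.3 / 5.3]. Elementwise product with the kernel and sum: 3.1·-1 + 5.3·-1 + 5.3·-1.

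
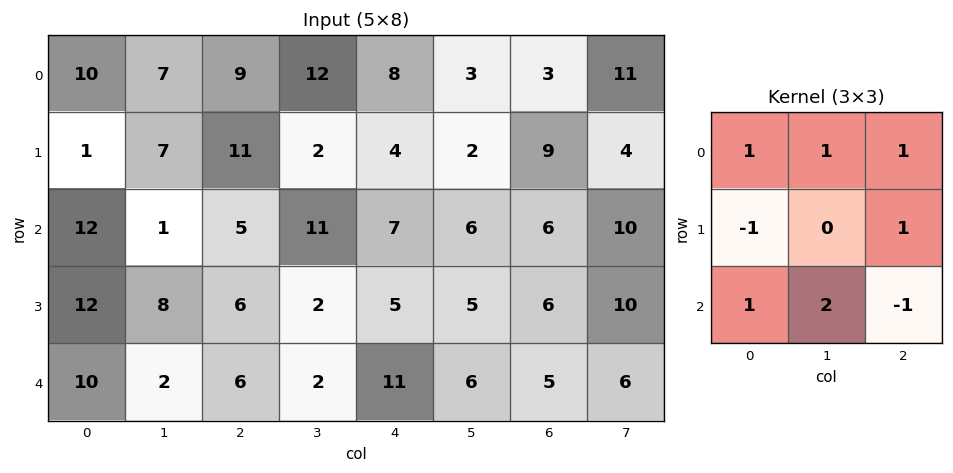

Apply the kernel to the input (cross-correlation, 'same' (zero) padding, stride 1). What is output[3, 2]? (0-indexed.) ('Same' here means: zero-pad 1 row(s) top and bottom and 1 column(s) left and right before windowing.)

23

The receptive field on the zero-padded input at this output position is [1 5 11 / 8 6 2 / 2 6 2]. Elementwise product with the kernel and sum: 1·1 + 5·1 + 11·1 + 8·-1 + 2·1 + 2·1 + 6·2 + 2·-1.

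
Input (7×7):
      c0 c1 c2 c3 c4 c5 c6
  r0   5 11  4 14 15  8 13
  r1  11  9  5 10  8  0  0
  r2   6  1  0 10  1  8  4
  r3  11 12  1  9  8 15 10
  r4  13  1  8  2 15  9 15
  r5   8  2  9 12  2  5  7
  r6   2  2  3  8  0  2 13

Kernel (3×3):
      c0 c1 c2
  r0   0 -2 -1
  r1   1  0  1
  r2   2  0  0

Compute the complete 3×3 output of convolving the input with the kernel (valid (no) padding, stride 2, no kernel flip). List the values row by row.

Output[0,0]: The receptive field on the input at this output position is [5 11 4 / 11 9 5 / 6 1 0]. Elementwise product with the kernel and sum: 11·-2 + 4·-1 + 11·1 + 5·1 + 6·2.
Output[0,1]: The receptive field on the input at this output position is [4 14 15 / 5 10 8 / 0 10 1]. Elementwise product with the kernel and sum: 14·-2 + 15·-1 + 5·1 + 8·1 + 0·2.

2 -30 -19
36 4 28
11 -2 -24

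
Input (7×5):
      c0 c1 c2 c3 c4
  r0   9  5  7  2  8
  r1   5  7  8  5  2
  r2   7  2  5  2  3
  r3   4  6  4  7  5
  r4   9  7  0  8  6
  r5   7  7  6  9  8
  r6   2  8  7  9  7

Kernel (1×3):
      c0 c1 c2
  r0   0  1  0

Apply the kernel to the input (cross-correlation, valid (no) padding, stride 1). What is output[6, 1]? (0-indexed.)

7

The receptive field on the input at this output position is [8 7 9]. Elementwise product with the kernel and sum: 7·1.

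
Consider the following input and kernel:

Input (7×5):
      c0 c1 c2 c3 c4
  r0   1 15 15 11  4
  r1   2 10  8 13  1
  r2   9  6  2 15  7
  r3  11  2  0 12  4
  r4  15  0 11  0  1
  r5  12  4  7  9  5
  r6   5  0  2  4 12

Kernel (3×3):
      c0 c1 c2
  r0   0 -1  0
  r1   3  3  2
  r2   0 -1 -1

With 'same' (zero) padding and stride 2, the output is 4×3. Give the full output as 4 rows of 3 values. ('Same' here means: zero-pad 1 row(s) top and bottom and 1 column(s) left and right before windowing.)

Output[0,0]: The receptive field on the zero-padded input at this output position is [0 0 0 / 0 1 15 / 0 2 10]. Elementwise product with the kernel and sum: 0·-1 + 0·3 + 1·3 + 15·2 + 2·-1 + 10·-1.

21 91 44
24 34 61
18 17 -6
3 7 43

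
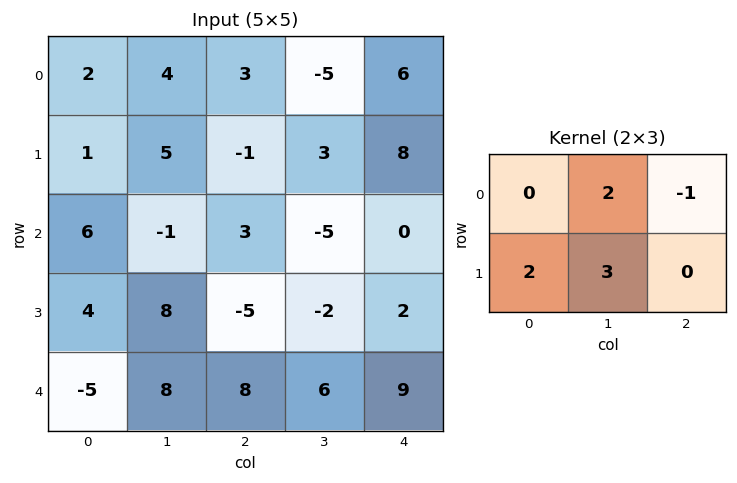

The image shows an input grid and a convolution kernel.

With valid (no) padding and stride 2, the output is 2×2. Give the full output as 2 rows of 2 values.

22 -9
27 -26

Output[0,0]: The receptive field on the input at this output position is [2 4 3 / 1 5 -1]. Elementwise product with the kernel and sum: 4·2 + 3·-1 + 1·2 + 5·3.
Output[0,1]: The receptive field on the input at this output position is [3 -5 6 / -1 3 8]. Elementwise product with the kernel and sum: -5·2 + 6·-1 + -1·2 + 3·3.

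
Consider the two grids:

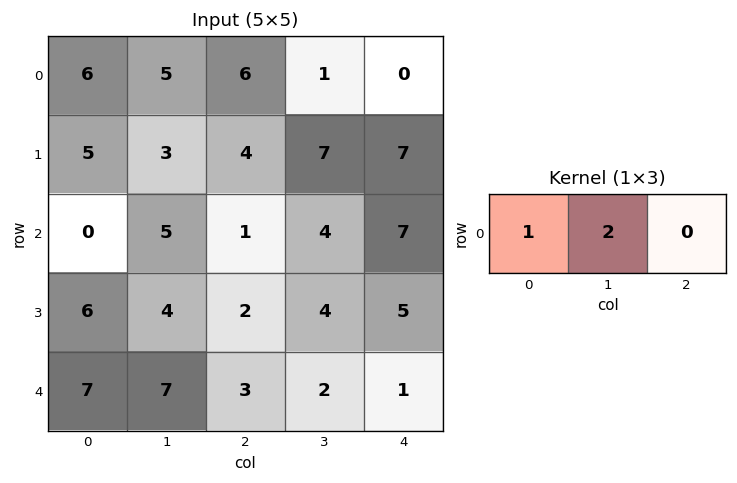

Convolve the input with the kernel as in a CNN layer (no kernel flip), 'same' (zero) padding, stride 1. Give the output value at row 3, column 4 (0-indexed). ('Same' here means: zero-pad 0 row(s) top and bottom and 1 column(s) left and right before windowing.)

14

The receptive field on the zero-padded input at this output position is [4 5 0]. Elementwise product with the kernel and sum: 4·1 + 5·2.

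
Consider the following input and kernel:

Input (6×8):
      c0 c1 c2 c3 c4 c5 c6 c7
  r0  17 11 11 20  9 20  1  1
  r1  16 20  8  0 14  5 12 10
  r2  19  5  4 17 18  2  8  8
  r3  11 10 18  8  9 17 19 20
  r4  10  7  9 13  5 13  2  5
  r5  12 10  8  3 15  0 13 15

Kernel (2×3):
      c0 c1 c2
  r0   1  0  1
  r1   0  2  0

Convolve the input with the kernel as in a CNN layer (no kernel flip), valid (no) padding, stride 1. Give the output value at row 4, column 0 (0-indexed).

The receptive field on the input at this output position is [10 7 9 / 12 10 8]. Elementwise product with the kernel and sum: 10·1 + 9·1 + 10·2.

39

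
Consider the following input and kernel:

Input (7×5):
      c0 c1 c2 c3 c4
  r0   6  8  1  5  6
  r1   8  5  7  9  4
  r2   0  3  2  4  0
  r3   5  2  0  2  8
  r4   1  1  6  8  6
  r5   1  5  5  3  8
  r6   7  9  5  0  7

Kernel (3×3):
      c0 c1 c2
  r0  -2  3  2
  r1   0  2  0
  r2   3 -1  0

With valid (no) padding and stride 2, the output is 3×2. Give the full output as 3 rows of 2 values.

21 45
19 22
35 45

Output[0,0]: The receptive field on the input at this output position is [6 8 1 / 8 5 7 / 0 3 2]. Elementwise product with the kernel and sum: 6·-2 + 8·3 + 1·2 + 5·2 + 0·3 + 3·-1.
Output[0,1]: The receptive field on the input at this output position is [1 5 6 / 7 9 4 / 2 4 0]. Elementwise product with the kernel and sum: 1·-2 + 5·3 + 6·2 + 9·2 + 2·3 + 4·-1.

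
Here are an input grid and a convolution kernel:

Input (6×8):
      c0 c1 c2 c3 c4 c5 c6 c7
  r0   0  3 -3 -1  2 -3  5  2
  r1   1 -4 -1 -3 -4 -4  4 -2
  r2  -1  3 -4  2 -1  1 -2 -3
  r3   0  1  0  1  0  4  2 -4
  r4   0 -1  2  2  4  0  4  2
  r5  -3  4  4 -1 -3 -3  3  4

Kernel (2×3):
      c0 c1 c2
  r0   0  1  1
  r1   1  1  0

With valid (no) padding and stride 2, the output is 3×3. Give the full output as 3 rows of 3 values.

-3 -3 -6
0 2 3
2 9 -2

Output[0,0]: The receptive field on the input at this output position is [0 3 -3 / 1 -4 -1]. Elementwise product with the kernel and sum: 3·1 + -3·1 + 1·1 + -4·1.
Output[0,1]: The receptive field on the input at this output position is [-3 -1 2 / -1 -3 -4]. Elementwise product with the kernel and sum: -1·1 + 2·1 + -1·1 + -3·1.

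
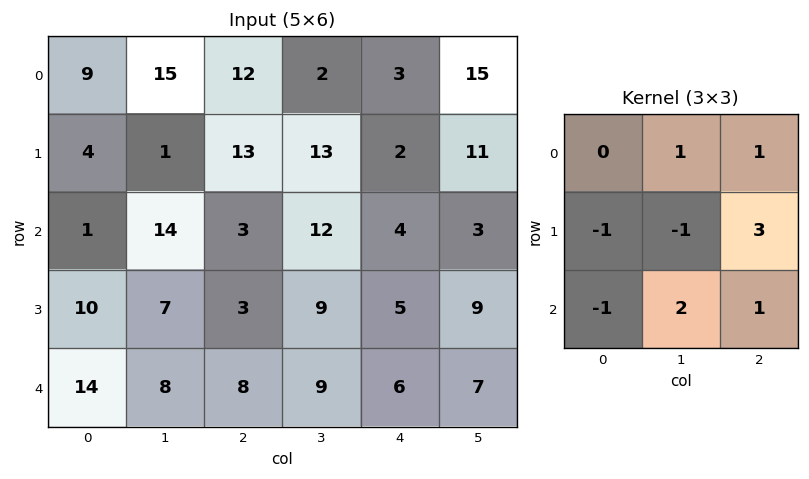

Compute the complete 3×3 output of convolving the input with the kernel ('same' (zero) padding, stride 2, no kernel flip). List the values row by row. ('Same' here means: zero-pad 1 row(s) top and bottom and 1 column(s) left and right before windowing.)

Output[0,0]: The receptive field on the zero-padded input at this output position is [0 0 0 / 0 9 15 / 0 4 1]. Elementwise product with the kernel and sum: 0·1 + 0·1 + 0·-1 + 9·-1 + 15·3 + 0·-1 + 4·2 + 1·1.
Output[0,1]: The receptive field on the zero-padded input at this output position is [0 0 0 / 15 12 2 / 1 13 13]. Elementwise product with the kernel and sum: 0·1 + 0·1 + 15·-1 + 12·-1 + 2·3 + 1·-1 + 13·2 + 13·1.

45 17 42
73 53 16
27 23 20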